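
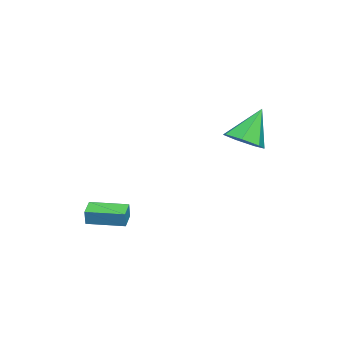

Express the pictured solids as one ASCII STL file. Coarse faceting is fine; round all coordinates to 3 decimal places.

solid 
facet normal 0.424 -0.324 -0.846
outer loop
vertex -2.136 1.605 3.11
vertex -2.693 2.318 2.558
vertex -1.734 2.424 2.998
endloop
endfacet
facet normal 0.548 -0.156 0.822
outer loop
vertex -2.136 1.605 3.11
vertex -1.734 2.424 2.998
vertex -3.587 3.002 4.342
endloop
endfacet
facet normal 0.424 -0.324 -0.846
outer loop
vertex -1.734 2.424 2.998
vertex -2.693 2.318 2.558
vertex -2.053 3.164 2.555
endloop
endfacet
facet normal 0.587 0.587 0.557
outer loop
vertex -1.734 2.424 2.998
vertex -2.053 3.164 2.555
vertex -3.587 3.002 4.342
endloop
endfacet
facet normal 0.425 -0.324 -0.845
outer loop
vertex -2.053 3.164 2.555
vertex -2.693 2.318 2.558
vertex -2.854 3.267 2.113
endloop
endfacet
facet normal 0.053 0.989 0.135
outer loop
vertex -2.053 3.164 2.555
vertex -2.854 3.267 2.113
vertex -3.587 3.002 4.342
endloop
endfacet
facet normal 0.424 -0.325 -0.846
outer loop
vertex -2.854 3.267 2.113
vertex -2.693 2.318 2.558
vertex -3.533 2.656 2.007
endloop
endfacet
facet normal -0.653 0.747 -0.126
outer loop
vertex -2.854 3.267 2.113
vertex -3.533 2.656 2.007
vertex -3.587 3.002 4.342
endloop
endfacet
facet normal 0.425 -0.323 -0.846
outer loop
vertex -3.533 2.656 2.007
vertex -2.693 2.318 2.558
vertex -3.579 1.79 2.315
endloop
endfacet
facet normal -0.999 0.043 -0.029
outer loop
vertex -3.533 2.656 2.007
vertex -3.579 1.79 2.315
vertex -3.587 3.002 4.342
endloop
endfacet
facet normal 0.425 -0.324 -0.845
outer loop
vertex -3.579 1.79 2.315
vertex -2.693 2.318 2.558
vertex -2.958 1.323 2.806
endloop
endfacet
facet normal -0.724 -0.593 0.352
outer loop
vertex -3.579 1.79 2.315
vertex -2.958 1.323 2.806
vertex -3.587 3.002 4.342
endloop
endfacet
facet normal 0.424 -0.324 -0.846
outer loop
vertex -2.958 1.323 2.806
vertex -2.693 2.318 2.558
vertex -2.136 1.605 3.11
endloop
endfacet
facet normal -0.036 -0.682 0.731
outer loop
vertex -2.958 1.323 2.806
vertex -2.136 1.605 3.11
vertex -3.587 3.002 4.342
endloop
endfacet
facet normal -0.963 -0.050 0.265
outer loop
vertex -0.283 -4.306 -0.946
vertex -0.386 -2.459 -0.973
vertex -0.507 -4.33 -1.765
endloop
endfacet
facet normal 0.055 -0.998 0.014
outer loop
vertex 0.446 -4.281 -2.027
vertex -0.283 -4.306 -0.946
vertex -0.507 -4.33 -1.765
endloop
endfacet
facet normal -0.963 -0.050 0.265
outer loop
vertex -0.507 -4.33 -1.765
vertex -0.386 -2.459 -0.973
vertex -0.61 -2.484 -1.792
endloop
endfacet
facet normal -0.264 -0.029 -0.964
outer loop
vertex -0.61 -2.484 -1.792
vertex 0.446 -4.281 -2.027
vertex -0.507 -4.33 -1.765
endloop
endfacet
facet normal 0.264 0.029 0.964
outer loop
vertex -0.283 -4.306 -0.946
vertex 0.567 -2.41 -1.235
vertex -0.386 -2.459 -0.973
endloop
endfacet
facet normal 0.057 -0.998 0.015
outer loop
vertex 0.67 -4.256 -1.208
vertex -0.283 -4.306 -0.946
vertex 0.446 -4.281 -2.027
endloop
endfacet
facet normal 0.264 0.029 0.964
outer loop
vertex 0.67 -4.256 -1.208
vertex 0.567 -2.41 -1.235
vertex -0.283 -4.306 -0.946
endloop
endfacet
facet normal -0.056 0.998 -0.015
outer loop
vertex -0.386 -2.459 -0.973
vertex 0.567 -2.41 -1.235
vertex -0.61 -2.484 -1.792
endloop
endfacet
facet normal -0.264 -0.029 -0.964
outer loop
vertex 0.343 -2.434 -2.054
vertex 0.446 -4.281 -2.027
vertex -0.61 -2.484 -1.792
endloop
endfacet
facet normal -0.056 0.998 -0.014
outer loop
vertex -0.61 -2.484 -1.792
vertex 0.567 -2.41 -1.235
vertex 0.343 -2.434 -2.054
endloop
endfacet
facet normal 0.963 0.050 -0.265
outer loop
vertex 0.343 -2.434 -2.054
vertex 0.67 -4.256 -1.208
vertex 0.446 -4.281 -2.027
endloop
endfacet
facet normal 0.963 0.050 -0.265
outer loop
vertex 0.567 -2.41 -1.235
vertex 0.67 -4.256 -1.208
vertex 0.343 -2.434 -2.054
endloop
endfacet

endsolid


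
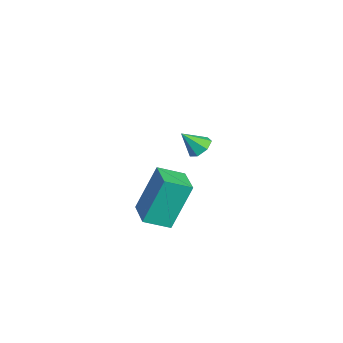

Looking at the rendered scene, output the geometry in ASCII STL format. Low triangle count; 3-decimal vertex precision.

solid 
facet normal 0.066 0.669 -0.741
outer loop
vertex -0.365 1.423 1.463
vertex -0.857 1.608 1.586
vertex -0.378 1.771 1.776
endloop
endfacet
facet normal 0.870 -0.311 0.382
outer loop
vertex -0.365 1.423 1.463
vertex -0.378 1.771 1.776
vertex -0.923 0.932 2.334
endloop
endfacet
facet normal 0.065 0.670 -0.739
outer loop
vertex -0.378 1.771 1.776
vertex -0.857 1.608 1.586
vertex -0.752 1.996 1.947
endloop
endfacet
facet normal 0.512 0.220 0.830
outer loop
vertex -0.378 1.771 1.776
vertex -0.752 1.996 1.947
vertex -0.923 0.932 2.334
endloop
endfacet
facet normal 0.066 0.670 -0.739
outer loop
vertex -0.752 1.996 1.947
vertex -0.857 1.608 1.586
vertex -1.205 1.929 1.846
endloop
endfacet
facet normal -0.254 0.366 0.895
outer loop
vertex -0.752 1.996 1.947
vertex -1.205 1.929 1.846
vertex -0.923 0.932 2.334
endloop
endfacet
facet normal 0.066 0.670 -0.739
outer loop
vertex -1.205 1.929 1.846
vertex -0.857 1.608 1.586
vertex -1.395 1.62 1.549
endloop
endfacet
facet normal -0.850 0.017 0.526
outer loop
vertex -1.205 1.929 1.846
vertex -1.395 1.62 1.549
vertex -0.923 0.932 2.334
endloop
endfacet
facet normal 0.066 0.669 -0.741
outer loop
vertex -1.395 1.62 1.549
vertex -0.857 1.608 1.586
vertex -1.18 1.302 1.281
endloop
endfacet
facet normal -0.827 -0.562 0.004
outer loop
vertex -1.395 1.62 1.549
vertex -1.18 1.302 1.281
vertex -0.923 0.932 2.334
endloop
endfacet
facet normal 0.065 0.669 -0.740
outer loop
vertex -1.18 1.302 1.281
vertex -0.857 1.608 1.586
vertex -0.722 1.214 1.242
endloop
endfacet
facet normal -0.204 -0.938 -0.280
outer loop
vertex -1.18 1.302 1.281
vertex -0.722 1.214 1.242
vertex -0.923 0.932 2.334
endloop
endfacet
facet normal 0.067 0.669 -0.740
outer loop
vertex -0.722 1.214 1.242
vertex -0.857 1.608 1.586
vertex -0.365 1.423 1.463
endloop
endfacet
facet normal 0.553 -0.826 -0.112
outer loop
vertex -0.722 1.214 1.242
vertex -0.365 1.423 1.463
vertex -0.923 0.932 2.334
endloop
endfacet
facet normal -0.993 -0.055 -0.108
outer loop
vertex 2.838 -0.486 3.235
vertex 2.831 0.457 2.82
vertex 3.068 -1.244 1.508
endloop
endfacet
facet normal 0.007 -0.915 0.403
outer loop
vertex 4.289 -1.177 1.64
vertex 2.838 -0.486 3.235
vertex 3.068 -1.244 1.508
endloop
endfacet
facet normal -0.993 -0.055 -0.108
outer loop
vertex 3.068 -1.244 1.508
vertex 2.831 0.457 2.82
vertex 3.061 -0.301 1.093
endloop
endfacet
facet normal 0.120 -0.399 -0.909
outer loop
vertex 3.061 -0.301 1.093
vertex 4.289 -1.177 1.64
vertex 3.068 -1.244 1.508
endloop
endfacet
facet normal -0.120 0.399 0.909
outer loop
vertex 2.838 -0.486 3.235
vertex 4.052 0.524 2.952
vertex 2.831 0.457 2.82
endloop
endfacet
facet normal 0.007 -0.915 0.403
outer loop
vertex 4.059 -0.419 3.367
vertex 2.838 -0.486 3.235
vertex 4.289 -1.177 1.64
endloop
endfacet
facet normal -0.120 0.399 0.909
outer loop
vertex 4.059 -0.419 3.367
vertex 4.052 0.524 2.952
vertex 2.838 -0.486 3.235
endloop
endfacet
facet normal -0.007 0.915 -0.403
outer loop
vertex 2.831 0.457 2.82
vertex 4.052 0.524 2.952
vertex 3.061 -0.301 1.093
endloop
endfacet
facet normal 0.120 -0.399 -0.909
outer loop
vertex 4.282 -0.234 1.225
vertex 4.289 -1.177 1.64
vertex 3.061 -0.301 1.093
endloop
endfacet
facet normal -0.007 0.915 -0.403
outer loop
vertex 3.061 -0.301 1.093
vertex 4.052 0.524 2.952
vertex 4.282 -0.234 1.225
endloop
endfacet
facet normal 0.993 0.055 0.108
outer loop
vertex 4.282 -0.234 1.225
vertex 4.059 -0.419 3.367
vertex 4.289 -1.177 1.64
endloop
endfacet
facet normal 0.993 0.055 0.108
outer loop
vertex 4.052 0.524 2.952
vertex 4.059 -0.419 3.367
vertex 4.282 -0.234 1.225
endloop
endfacet

endsolid


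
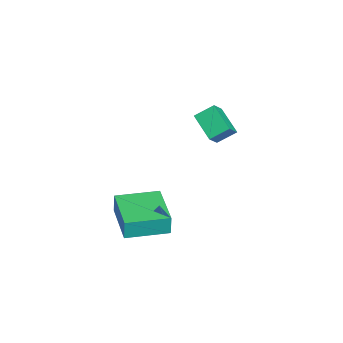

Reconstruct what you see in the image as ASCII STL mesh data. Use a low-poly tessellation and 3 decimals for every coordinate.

solid 
facet normal -0.965 -0.259 0.036
outer loop
vertex 0.383 -2.157 -2.007
vertex -0.087 -0.41 -2.041
vertex 0.356 -2.183 -2.906
endloop
endfacet
facet normal 0.260 -0.965 0.020
outer loop
vertex 2.267 -1.67 -2.979
vertex 0.383 -2.157 -2.007
vertex 0.356 -2.183 -2.906
endloop
endfacet
facet normal -0.965 -0.259 0.036
outer loop
vertex 0.356 -2.183 -2.906
vertex -0.087 -0.41 -2.041
vertex -0.114 -0.435 -2.94
endloop
endfacet
facet normal -0.031 -0.028 -0.999
outer loop
vertex -0.114 -0.435 -2.94
vertex 2.267 -1.67 -2.979
vertex 0.356 -2.183 -2.906
endloop
endfacet
facet normal 0.031 0.028 0.999
outer loop
vertex 0.383 -2.157 -2.007
vertex 1.824 0.103 -2.114
vertex -0.087 -0.41 -2.041
endloop
endfacet
facet normal 0.259 -0.966 0.019
outer loop
vertex 2.294 -1.645 -2.08
vertex 0.383 -2.157 -2.007
vertex 2.267 -1.67 -2.979
endloop
endfacet
facet normal 0.031 0.028 0.999
outer loop
vertex 2.294 -1.645 -2.08
vertex 1.824 0.103 -2.114
vertex 0.383 -2.157 -2.007
endloop
endfacet
facet normal -0.260 0.965 -0.019
outer loop
vertex -0.087 -0.41 -2.041
vertex 1.824 0.103 -2.114
vertex -0.114 -0.435 -2.94
endloop
endfacet
facet normal -0.031 -0.028 -0.999
outer loop
vertex 1.797 0.077 -3.013
vertex 2.267 -1.67 -2.979
vertex -0.114 -0.435 -2.94
endloop
endfacet
facet normal -0.259 0.966 -0.020
outer loop
vertex -0.114 -0.435 -2.94
vertex 1.824 0.103 -2.114
vertex 1.797 0.077 -3.013
endloop
endfacet
facet normal 0.965 0.259 -0.036
outer loop
vertex 1.797 0.077 -3.013
vertex 2.294 -1.645 -2.08
vertex 2.267 -1.67 -2.979
endloop
endfacet
facet normal 0.965 0.259 -0.036
outer loop
vertex 1.824 0.103 -2.114
vertex 2.294 -1.645 -2.08
vertex 1.797 0.077 -3.013
endloop
endfacet
facet normal -0.761 -0.461 0.457
outer loop
vertex -3.718 1.61 0.448
vertex -4.259 1.909 -0.151
vertex -3.559 0.81 -0.095
endloop
endfacet
facet normal 0.628 -0.348 0.696
outer loop
vertex -2.501 1.451 -0.729
vertex -3.718 1.61 0.448
vertex -3.559 0.81 -0.095
endloop
endfacet
facet normal -0.761 -0.462 0.456
outer loop
vertex -3.559 0.81 -0.095
vertex -4.259 1.909 -0.151
vertex -4.099 1.109 -0.694
endloop
endfacet
facet normal 0.163 -0.816 -0.554
outer loop
vertex -4.099 1.109 -0.694
vertex -2.501 1.451 -0.729
vertex -3.559 0.81 -0.095
endloop
endfacet
facet normal -0.162 0.816 0.554
outer loop
vertex -3.718 1.61 0.448
vertex -3.201 2.55 -0.785
vertex -4.259 1.909 -0.151
endloop
endfacet
facet normal 0.628 -0.347 0.696
outer loop
vertex -2.661 2.251 -0.186
vertex -3.718 1.61 0.448
vertex -2.501 1.451 -0.729
endloop
endfacet
facet normal -0.163 0.816 0.554
outer loop
vertex -2.661 2.251 -0.186
vertex -3.201 2.55 -0.785
vertex -3.718 1.61 0.448
endloop
endfacet
facet normal -0.628 0.347 -0.697
outer loop
vertex -4.259 1.909 -0.151
vertex -3.201 2.55 -0.785
vertex -4.099 1.109 -0.694
endloop
endfacet
facet normal 0.163 -0.816 -0.554
outer loop
vertex -3.042 1.75 -1.328
vertex -2.501 1.451 -0.729
vertex -4.099 1.109 -0.694
endloop
endfacet
facet normal -0.628 0.348 -0.696
outer loop
vertex -4.099 1.109 -0.694
vertex -3.201 2.55 -0.785
vertex -3.042 1.75 -1.328
endloop
endfacet
facet normal 0.761 0.462 -0.456
outer loop
vertex -3.042 1.75 -1.328
vertex -2.661 2.251 -0.186
vertex -2.501 1.451 -0.729
endloop
endfacet
facet normal 0.761 0.461 -0.456
outer loop
vertex -3.201 2.55 -0.785
vertex -2.661 2.251 -0.186
vertex -3.042 1.75 -1.328
endloop
endfacet

endsolid


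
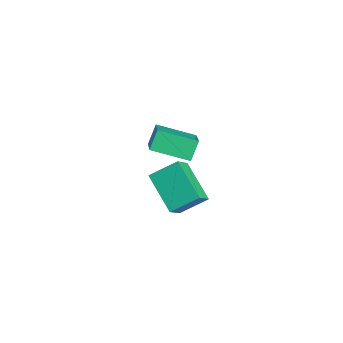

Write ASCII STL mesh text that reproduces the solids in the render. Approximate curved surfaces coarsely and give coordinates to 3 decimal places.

solid 
facet normal -0.538 0.502 -0.677
outer loop
vertex -3.606 1.317 -3.153
vertex -2.183 1.698 -4.002
vertex -3.724 0.314 -3.802
endloop
endfacet
facet normal -0.837 -0.224 0.499
outer loop
vertex -3.197 -0.178 -3.138
vertex -3.606 1.317 -3.153
vertex -3.724 0.314 -3.802
endloop
endfacet
facet normal -0.539 0.502 -0.677
outer loop
vertex -3.724 0.314 -3.802
vertex -2.183 1.698 -4.002
vertex -2.302 0.695 -4.651
endloop
endfacet
facet normal -0.099 -0.835 -0.541
outer loop
vertex -2.302 0.695 -4.651
vertex -3.197 -0.178 -3.138
vertex -3.724 0.314 -3.802
endloop
endfacet
facet normal 0.099 0.835 0.541
outer loop
vertex -3.606 1.317 -3.153
vertex -1.656 1.206 -3.338
vertex -2.183 1.698 -4.002
endloop
endfacet
facet normal -0.837 -0.224 0.500
outer loop
vertex -3.078 0.825 -2.489
vertex -3.606 1.317 -3.153
vertex -3.197 -0.178 -3.138
endloop
endfacet
facet normal 0.099 0.836 0.540
outer loop
vertex -3.078 0.825 -2.489
vertex -1.656 1.206 -3.338
vertex -3.606 1.317 -3.153
endloop
endfacet
facet normal 0.837 0.224 -0.499
outer loop
vertex -2.183 1.698 -4.002
vertex -1.656 1.206 -3.338
vertex -2.302 0.695 -4.651
endloop
endfacet
facet normal -0.099 -0.836 -0.541
outer loop
vertex -1.774 0.203 -3.987
vertex -3.197 -0.178 -3.138
vertex -2.302 0.695 -4.651
endloop
endfacet
facet normal 0.837 0.225 -0.499
outer loop
vertex -2.302 0.695 -4.651
vertex -1.656 1.206 -3.338
vertex -1.774 0.203 -3.987
endloop
endfacet
facet normal 0.538 -0.502 0.677
outer loop
vertex -1.774 0.203 -3.987
vertex -3.078 0.825 -2.489
vertex -3.197 -0.178 -3.138
endloop
endfacet
facet normal 0.539 -0.501 0.677
outer loop
vertex -1.656 1.206 -3.338
vertex -3.078 0.825 -2.489
vertex -1.774 0.203 -3.987
endloop
endfacet
facet normal -0.421 0.440 0.793
outer loop
vertex -1.247 -0.341 1.012
vertex -0.718 0.91 0.598
vertex -2.471 -0.085 0.22
endloop
endfacet
facet normal -0.373 -0.881 0.291
outer loop
vertex -2.122 -0.45 -0.438
vertex -1.247 -0.341 1.012
vertex -2.471 -0.085 0.22
endloop
endfacet
facet normal -0.421 0.440 0.793
outer loop
vertex -2.471 -0.085 0.22
vertex -0.718 0.91 0.598
vertex -1.942 1.166 -0.193
endloop
endfacet
facet normal -0.827 0.173 -0.535
outer loop
vertex -1.942 1.166 -0.193
vertex -2.122 -0.45 -0.438
vertex -2.471 -0.085 0.22
endloop
endfacet
facet normal 0.827 -0.173 0.535
outer loop
vertex -1.247 -0.341 1.012
vertex -0.369 0.545 -0.06
vertex -0.718 0.91 0.598
endloop
endfacet
facet normal -0.372 -0.881 0.291
outer loop
vertex -0.898 -0.706 0.353
vertex -1.247 -0.341 1.012
vertex -2.122 -0.45 -0.438
endloop
endfacet
facet normal 0.827 -0.173 0.534
outer loop
vertex -0.898 -0.706 0.353
vertex -0.369 0.545 -0.06
vertex -1.247 -0.341 1.012
endloop
endfacet
facet normal 0.372 0.881 -0.291
outer loop
vertex -0.718 0.91 0.598
vertex -0.369 0.545 -0.06
vertex -1.942 1.166 -0.193
endloop
endfacet
facet normal -0.827 0.173 -0.534
outer loop
vertex -1.593 0.801 -0.852
vertex -2.122 -0.45 -0.438
vertex -1.942 1.166 -0.193
endloop
endfacet
facet normal 0.373 0.881 -0.291
outer loop
vertex -1.942 1.166 -0.193
vertex -0.369 0.545 -0.06
vertex -1.593 0.801 -0.852
endloop
endfacet
facet normal 0.421 -0.440 -0.793
outer loop
vertex -1.593 0.801 -0.852
vertex -0.898 -0.706 0.353
vertex -2.122 -0.45 -0.438
endloop
endfacet
facet normal 0.421 -0.440 -0.793
outer loop
vertex -0.369 0.545 -0.06
vertex -0.898 -0.706 0.353
vertex -1.593 0.801 -0.852
endloop
endfacet

endsolid


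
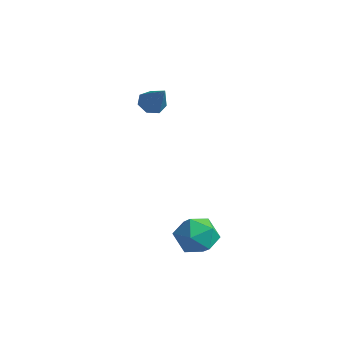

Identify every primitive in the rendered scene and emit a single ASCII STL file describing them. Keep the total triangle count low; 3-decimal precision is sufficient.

solid 
facet normal -0.666 0.193 -0.721
outer loop
vertex -2.317 -0.165 -0.067
vertex -2.709 -0.136 0.303
vertex -2.393 0.26 0.117
endloop
endfacet
facet normal 0.908 0.292 -0.299
outer loop
vertex -2.317 -0.165 -0.067
vertex -2.393 0.26 0.117
vertex -1.791 -0.404 1.297
endloop
endfacet
facet normal -0.666 0.193 -0.721
outer loop
vertex -2.393 0.26 0.117
vertex -2.709 -0.136 0.303
vertex -2.707 0.386 0.441
endloop
endfacet
facet normal 0.531 0.825 0.194
outer loop
vertex -2.393 0.26 0.117
vertex -2.707 0.386 0.441
vertex -1.791 -0.404 1.297
endloop
endfacet
facet normal -0.665 0.193 -0.721
outer loop
vertex -2.707 0.386 0.441
vertex -2.709 -0.136 0.303
vertex -3.023 0.119 0.661
endloop
endfacet
facet normal -0.080 0.688 0.721
outer loop
vertex -2.707 0.386 0.441
vertex -3.023 0.119 0.661
vertex -1.791 -0.404 1.297
endloop
endfacet
facet normal -0.665 0.194 -0.721
outer loop
vertex -3.023 0.119 0.661
vertex -2.709 -0.136 0.303
vertex -3.103 -0.34 0.611
endloop
endfacet
facet normal -0.464 -0.016 0.886
outer loop
vertex -3.023 0.119 0.661
vertex -3.103 -0.34 0.611
vertex -1.791 -0.404 1.297
endloop
endfacet
facet normal -0.665 0.194 -0.722
outer loop
vertex -3.103 -0.34 0.611
vertex -2.709 -0.136 0.303
vertex -2.886 -0.646 0.329
endloop
endfacet
facet normal -0.332 -0.756 0.565
outer loop
vertex -3.103 -0.34 0.611
vertex -2.886 -0.646 0.329
vertex -1.791 -0.404 1.297
endloop
endfacet
facet normal -0.667 0.195 -0.719
outer loop
vertex -2.886 -0.646 0.329
vertex -2.709 -0.136 0.303
vertex -2.537 -0.567 0.027
endloop
endfacet
facet normal 0.218 -0.976 -0.003
outer loop
vertex -2.886 -0.646 0.329
vertex -2.537 -0.567 0.027
vertex -1.791 -0.404 1.297
endloop
endfacet
facet normal -0.665 0.196 -0.720
outer loop
vertex -2.537 -0.567 0.027
vertex -2.709 -0.136 0.303
vertex -2.317 -0.165 -0.067
endloop
endfacet
facet normal 0.768 -0.511 -0.386
outer loop
vertex -2.537 -0.567 0.027
vertex -2.317 -0.165 -0.067
vertex -1.791 -0.404 1.297
endloop
endfacet
facet normal 0.181 0.333 0.925
outer loop
vertex 1.531 -1.694 -3.07
vertex 1.46 -2.488 -2.77
vertex 2.218 -2.195 -3.024
endloop
endfacet
facet normal 0.510 0.739 0.440
outer loop
vertex 1.531 -1.694 -3.07
vertex 2.218 -2.195 -3.024
vertex 2.095 -1.703 -3.708
endloop
endfacet
facet normal 0.014 1.000 -0.002
outer loop
vertex 1.531 -1.694 -3.07
vertex 2.095 -1.703 -3.708
vertex 1.261 -1.692 -3.877
endloop
endfacet
facet normal -0.622 0.754 0.210
outer loop
vertex 1.531 -1.694 -3.07
vertex 1.261 -1.692 -3.877
vertex 0.868 -2.177 -3.298
endloop
endfacet
facet normal -0.519 0.342 0.783
outer loop
vertex 1.531 -1.694 -3.07
vertex 0.868 -2.177 -3.298
vertex 1.46 -2.488 -2.77
endloop
endfacet
facet normal 0.945 0.320 0.060
outer loop
vertex 2.095 -1.703 -3.708
vertex 2.218 -2.195 -3.024
vertex 2.372 -2.503 -3.802
endloop
endfacet
facet normal 0.414 -0.337 0.846
outer loop
vertex 2.218 -2.195 -3.024
vertex 1.46 -2.488 -2.77
vertex 1.979 -2.988 -3.223
endloop
endfacet
facet normal -0.719 -0.321 0.617
outer loop
vertex 1.46 -2.488 -2.77
vertex 0.868 -2.177 -3.298
vertex 1.145 -2.977 -3.392
endloop
endfacet
facet normal -0.885 0.345 -0.312
outer loop
vertex 0.868 -2.177 -3.298
vertex 1.261 -1.692 -3.877
vertex 1.022 -2.485 -4.076
endloop
endfacet
facet normal 0.143 0.742 -0.655
outer loop
vertex 1.261 -1.692 -3.877
vertex 2.095 -1.703 -3.708
vertex 1.78 -2.192 -4.33
endloop
endfacet
facet normal 0.622 -0.754 -0.210
outer loop
vertex 1.709 -2.986 -4.03
vertex 2.372 -2.503 -3.802
vertex 1.979 -2.988 -3.223
endloop
endfacet
facet normal -0.014 -1.000 0.002
outer loop
vertex 1.709 -2.986 -4.03
vertex 1.979 -2.988 -3.223
vertex 1.145 -2.977 -3.392
endloop
endfacet
facet normal -0.510 -0.739 -0.440
outer loop
vertex 1.709 -2.986 -4.03
vertex 1.145 -2.977 -3.392
vertex 1.022 -2.485 -4.076
endloop
endfacet
facet normal -0.181 -0.333 -0.925
outer loop
vertex 1.709 -2.986 -4.03
vertex 1.022 -2.485 -4.076
vertex 1.78 -2.192 -4.33
endloop
endfacet
facet normal 0.519 -0.342 -0.783
outer loop
vertex 1.709 -2.986 -4.03
vertex 1.78 -2.192 -4.33
vertex 2.372 -2.503 -3.802
endloop
endfacet
facet normal 0.885 -0.345 0.312
outer loop
vertex 1.979 -2.988 -3.223
vertex 2.372 -2.503 -3.802
vertex 2.218 -2.195 -3.024
endloop
endfacet
facet normal -0.143 -0.742 0.655
outer loop
vertex 1.145 -2.977 -3.392
vertex 1.979 -2.988 -3.223
vertex 1.46 -2.488 -2.77
endloop
endfacet
facet normal -0.945 -0.320 -0.060
outer loop
vertex 1.022 -2.485 -4.076
vertex 1.145 -2.977 -3.392
vertex 0.868 -2.177 -3.298
endloop
endfacet
facet normal -0.414 0.337 -0.846
outer loop
vertex 1.78 -2.192 -4.33
vertex 1.022 -2.485 -4.076
vertex 1.261 -1.692 -3.877
endloop
endfacet
facet normal 0.719 0.321 -0.617
outer loop
vertex 2.372 -2.503 -3.802
vertex 1.78 -2.192 -4.33
vertex 2.095 -1.703 -3.708
endloop
endfacet

endsolid


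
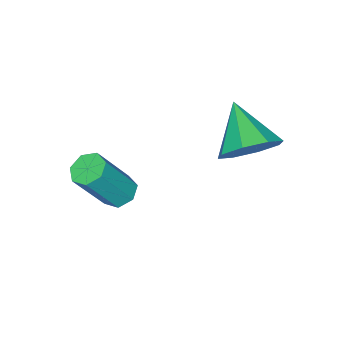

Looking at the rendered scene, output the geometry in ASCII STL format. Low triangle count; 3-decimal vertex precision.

solid 
facet normal -0.487 0.184 -0.854
outer loop
vertex 3.712 -1.221 1.022
vertex 3.237 -1.055 1.329
vertex 3.688 -0.724 1.143
endloop
endfacet
facet normal 0.872 0.155 -0.465
outer loop
vertex 3.712 -1.221 1.022
vertex 3.688 -0.724 1.143
vertex 4.639 -1.571 2.643
endloop
endfacet
facet normal 0.872 0.155 -0.465
outer loop
vertex 4.639 -1.571 2.643
vertex 3.688 -0.724 1.143
vertex 4.615 -1.074 2.764
endloop
endfacet
facet normal 0.488 -0.184 0.853
outer loop
vertex 4.639 -1.571 2.643
vertex 4.615 -1.074 2.764
vertex 4.163 -1.405 2.951
endloop
endfacet
facet normal -0.487 0.184 -0.854
outer loop
vertex 3.688 -0.724 1.143
vertex 3.237 -1.055 1.329
vertex 3.324 -0.477 1.404
endloop
endfacet
facet normal 0.506 0.856 -0.105
outer loop
vertex 3.688 -0.724 1.143
vertex 3.324 -0.477 1.404
vertex 4.615 -1.074 2.764
endloop
endfacet
facet normal 0.507 0.856 -0.106
outer loop
vertex 4.615 -1.074 2.764
vertex 3.324 -0.477 1.404
vertex 4.251 -0.826 3.026
endloop
endfacet
facet normal 0.488 -0.185 0.853
outer loop
vertex 4.615 -1.074 2.764
vertex 4.251 -0.826 3.026
vertex 4.163 -1.405 2.951
endloop
endfacet
facet normal -0.488 0.184 -0.853
outer loop
vertex 3.324 -0.477 1.404
vertex 3.237 -1.055 1.329
vertex 2.895 -0.664 1.609
endloop
endfacet
facet normal -0.239 0.912 0.333
outer loop
vertex 3.324 -0.477 1.404
vertex 2.895 -0.664 1.609
vertex 4.251 -0.826 3.026
endloop
endfacet
facet normal -0.240 0.912 0.334
outer loop
vertex 4.251 -0.826 3.026
vertex 2.895 -0.664 1.609
vertex 3.821 -1.014 3.231
endloop
endfacet
facet normal 0.488 -0.185 0.853
outer loop
vertex 4.251 -0.826 3.026
vertex 3.821 -1.014 3.231
vertex 4.163 -1.405 2.951
endloop
endfacet
facet normal -0.487 0.185 -0.853
outer loop
vertex 2.895 -0.664 1.609
vertex 3.237 -1.055 1.329
vertex 2.722 -1.147 1.603
endloop
endfacet
facet normal -0.806 0.282 0.521
outer loop
vertex 2.895 -0.664 1.609
vertex 2.722 -1.147 1.603
vertex 3.821 -1.014 3.231
endloop
endfacet
facet normal -0.806 0.281 0.521
outer loop
vertex 3.821 -1.014 3.231
vertex 2.722 -1.147 1.603
vertex 3.649 -1.496 3.225
endloop
endfacet
facet normal 0.488 -0.185 0.853
outer loop
vertex 3.821 -1.014 3.231
vertex 3.649 -1.496 3.225
vertex 4.163 -1.405 2.951
endloop
endfacet
facet normal -0.487 0.184 -0.854
outer loop
vertex 2.722 -1.147 1.603
vertex 3.237 -1.055 1.329
vertex 2.938 -1.56 1.391
endloop
endfacet
facet normal -0.764 -0.562 0.316
outer loop
vertex 2.722 -1.147 1.603
vertex 2.938 -1.56 1.391
vertex 3.649 -1.496 3.225
endloop
endfacet
facet normal -0.766 -0.560 0.316
outer loop
vertex 3.649 -1.496 3.225
vertex 2.938 -1.56 1.391
vertex 3.864 -1.91 3.013
endloop
endfacet
facet normal 0.488 -0.184 0.854
outer loop
vertex 3.649 -1.496 3.225
vertex 3.864 -1.91 3.013
vertex 4.163 -1.405 2.951
endloop
endfacet
facet normal -0.488 0.184 -0.853
outer loop
vertex 2.938 -1.56 1.391
vertex 3.237 -1.055 1.329
vertex 3.378 -1.593 1.132
endloop
endfacet
facet normal -0.148 -0.981 -0.127
outer loop
vertex 2.938 -1.56 1.391
vertex 3.378 -1.593 1.132
vertex 3.864 -1.91 3.013
endloop
endfacet
facet normal -0.148 -0.981 -0.127
outer loop
vertex 3.864 -1.91 3.013
vertex 3.378 -1.593 1.132
vertex 4.305 -1.943 2.754
endloop
endfacet
facet normal 0.488 -0.184 0.854
outer loop
vertex 3.864 -1.91 3.013
vertex 4.305 -1.943 2.754
vertex 4.163 -1.405 2.951
endloop
endfacet
facet normal -0.487 0.185 -0.854
outer loop
vertex 3.378 -1.593 1.132
vertex 3.237 -1.055 1.329
vertex 3.712 -1.221 1.022
endloop
endfacet
facet normal 0.581 -0.662 -0.475
outer loop
vertex 3.378 -1.593 1.132
vertex 3.712 -1.221 1.022
vertex 4.305 -1.943 2.754
endloop
endfacet
facet normal 0.580 -0.662 -0.475
outer loop
vertex 4.305 -1.943 2.754
vertex 3.712 -1.221 1.022
vertex 4.639 -1.571 2.643
endloop
endfacet
facet normal 0.488 -0.184 0.853
outer loop
vertex 4.305 -1.943 2.754
vertex 4.639 -1.571 2.643
vertex 4.163 -1.405 2.951
endloop
endfacet
facet normal 0.433 0.701 -0.567
outer loop
vertex 1.451 1.931 3.917
vertex 0.805 1.743 3.191
vertex 0.826 2.357 3.967
endloop
endfacet
facet normal 0.115 0.052 0.992
outer loop
vertex 1.451 1.931 3.917
vertex 0.826 2.357 3.967
vertex 0.075 0.557 4.149
endloop
endfacet
facet normal 0.432 0.701 -0.567
outer loop
vertex 0.826 2.357 3.967
vertex 0.805 1.743 3.191
vertex 0.189 2.423 3.563
endloop
endfacet
facet normal -0.491 0.288 0.822
outer loop
vertex 0.826 2.357 3.967
vertex 0.189 2.423 3.563
vertex 0.075 0.557 4.149
endloop
endfacet
facet normal 0.432 0.701 -0.567
outer loop
vertex 0.189 2.423 3.563
vertex 0.805 1.743 3.191
vertex -0.087 2.09 2.941
endloop
endfacet
facet normal -0.931 0.160 0.328
outer loop
vertex 0.189 2.423 3.563
vertex -0.087 2.09 2.941
vertex 0.075 0.557 4.149
endloop
endfacet
facet normal 0.432 0.702 -0.567
outer loop
vertex -0.087 2.09 2.941
vertex 0.805 1.743 3.191
vertex 0.159 1.554 2.465
endloop
endfacet
facet normal -0.946 -0.257 -0.199
outer loop
vertex -0.087 2.09 2.941
vertex 0.159 1.554 2.465
vertex 0.075 0.557 4.149
endloop
endfacet
facet normal 0.432 0.701 -0.567
outer loop
vertex 0.159 1.554 2.465
vertex 0.805 1.743 3.191
vertex 0.784 1.128 2.415
endloop
endfacet
facet normal -0.527 -0.720 -0.452
outer loop
vertex 0.159 1.554 2.465
vertex 0.784 1.128 2.415
vertex 0.075 0.557 4.149
endloop
endfacet
facet normal 0.431 0.701 -0.567
outer loop
vertex 0.784 1.128 2.415
vertex 0.805 1.743 3.191
vertex 1.421 1.063 2.819
endloop
endfacet
facet normal 0.081 -0.956 -0.282
outer loop
vertex 0.784 1.128 2.415
vertex 1.421 1.063 2.819
vertex 0.075 0.557 4.149
endloop
endfacet
facet normal 0.432 0.701 -0.567
outer loop
vertex 1.421 1.063 2.819
vertex 0.805 1.743 3.191
vertex 1.698 1.395 3.441
endloop
endfacet
facet normal 0.519 -0.828 0.211
outer loop
vertex 1.421 1.063 2.819
vertex 1.698 1.395 3.441
vertex 0.075 0.557 4.149
endloop
endfacet
facet normal 0.432 0.702 -0.566
outer loop
vertex 1.698 1.395 3.441
vertex 0.805 1.743 3.191
vertex 1.451 1.931 3.917
endloop
endfacet
facet normal 0.534 -0.410 0.739
outer loop
vertex 1.698 1.395 3.441
vertex 1.451 1.931 3.917
vertex 0.075 0.557 4.149
endloop
endfacet

endsolid


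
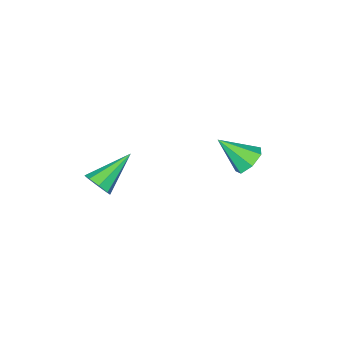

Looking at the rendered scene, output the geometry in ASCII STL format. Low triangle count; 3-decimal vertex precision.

solid 
facet normal 0.844 -0.138 -0.519
outer loop
vertex 4.899 -0.661 1.054
vertex 4.527 -0.559 0.422
vertex 4.889 -0.118 0.893
endloop
endfacet
facet normal 0.256 0.279 0.926
outer loop
vertex 4.899 -0.661 1.054
vertex 4.889 -0.118 0.893
vertex 2.713 -0.261 1.538
endloop
endfacet
facet normal 0.843 -0.138 -0.519
outer loop
vertex 4.889 -0.118 0.893
vertex 4.527 -0.559 0.422
vertex 4.667 0.167 0.457
endloop
endfacet
facet normal 0.095 0.855 0.510
outer loop
vertex 4.889 -0.118 0.893
vertex 4.667 0.167 0.457
vertex 2.713 -0.261 1.538
endloop
endfacet
facet normal 0.844 -0.138 -0.519
outer loop
vertex 4.667 0.167 0.457
vertex 4.527 -0.559 0.422
vertex 4.363 0.026 -0.0
endloop
endfacet
facet normal -0.272 0.955 -0.114
outer loop
vertex 4.667 0.167 0.457
vertex 4.363 0.026 -0.0
vertex 2.713 -0.261 1.538
endloop
endfacet
facet normal 0.843 -0.138 -0.519
outer loop
vertex 4.363 0.026 -0.0
vertex 4.527 -0.559 0.422
vertex 4.155 -0.457 -0.209
endloop
endfacet
facet normal -0.629 0.521 -0.577
outer loop
vertex 4.363 0.026 -0.0
vertex 4.155 -0.457 -0.209
vertex 2.713 -0.261 1.538
endloop
endfacet
facet normal 0.843 -0.138 -0.519
outer loop
vertex 4.155 -0.457 -0.209
vertex 4.527 -0.559 0.422
vertex 4.165 -1.0 -0.049
endloop
endfacet
facet normal -0.767 -0.194 -0.611
outer loop
vertex 4.155 -0.457 -0.209
vertex 4.165 -1.0 -0.049
vertex 2.713 -0.261 1.538
endloop
endfacet
facet normal 0.844 -0.138 -0.519
outer loop
vertex 4.165 -1.0 -0.049
vertex 4.527 -0.559 0.422
vertex 4.387 -1.285 0.388
endloop
endfacet
facet normal -0.606 -0.771 -0.195
outer loop
vertex 4.165 -1.0 -0.049
vertex 4.387 -1.285 0.388
vertex 2.713 -0.261 1.538
endloop
endfacet
facet normal 0.844 -0.138 -0.519
outer loop
vertex 4.387 -1.285 0.388
vertex 4.527 -0.559 0.422
vertex 4.691 -1.144 0.845
endloop
endfacet
facet normal -0.239 -0.872 0.428
outer loop
vertex 4.387 -1.285 0.388
vertex 4.691 -1.144 0.845
vertex 2.713 -0.261 1.538
endloop
endfacet
facet normal 0.844 -0.139 -0.519
outer loop
vertex 4.691 -1.144 0.845
vertex 4.527 -0.559 0.422
vertex 4.899 -0.661 1.054
endloop
endfacet
facet normal 0.118 -0.437 0.892
outer loop
vertex 4.691 -1.144 0.845
vertex 4.899 -0.661 1.054
vertex 2.713 -0.261 1.538
endloop
endfacet
facet normal -0.375 0.658 -0.653
outer loop
vertex -1.191 2.439 -0.734
vertex -1.67 2.795 -0.101
vertex -0.864 3.003 -0.354
endloop
endfacet
facet normal 0.901 -0.342 -0.268
outer loop
vertex -1.191 2.439 -0.734
vertex -0.864 3.003 -0.354
vertex -0.97 1.565 1.121
endloop
endfacet
facet normal -0.375 0.658 -0.653
outer loop
vertex -0.864 3.003 -0.354
vertex -1.67 2.795 -0.101
vertex -1.144 3.41 0.217
endloop
endfacet
facet normal 0.929 0.230 0.291
outer loop
vertex -0.864 3.003 -0.354
vertex -1.144 3.41 0.217
vertex -0.97 1.565 1.121
endloop
endfacet
facet normal -0.374 0.658 -0.654
outer loop
vertex -1.144 3.41 0.217
vertex -1.67 2.795 -0.101
vertex -1.82 3.355 0.548
endloop
endfacet
facet normal 0.367 0.437 0.821
outer loop
vertex -1.144 3.41 0.217
vertex -1.82 3.355 0.548
vertex -0.97 1.565 1.121
endloop
endfacet
facet normal -0.375 0.657 -0.654
outer loop
vertex -1.82 3.355 0.548
vertex -1.67 2.795 -0.101
vertex -2.383 2.878 0.391
endloop
endfacet
facet normal -0.362 0.124 0.924
outer loop
vertex -1.82 3.355 0.548
vertex -2.383 2.878 0.391
vertex -0.97 1.565 1.121
endloop
endfacet
facet normal -0.374 0.658 -0.654
outer loop
vertex -2.383 2.878 0.391
vertex -1.67 2.795 -0.101
vertex -2.41 2.338 -0.137
endloop
endfacet
facet normal -0.710 -0.474 0.521
outer loop
vertex -2.383 2.878 0.391
vertex -2.41 2.338 -0.137
vertex -0.97 1.565 1.121
endloop
endfacet
facet normal -0.375 0.658 -0.653
outer loop
vertex -2.41 2.338 -0.137
vertex -1.67 2.795 -0.101
vertex -1.879 2.143 -0.638
endloop
endfacet
facet normal -0.413 -0.907 -0.085
outer loop
vertex -2.41 2.338 -0.137
vertex -1.879 2.143 -0.638
vertex -0.97 1.565 1.121
endloop
endfacet
facet normal -0.374 0.658 -0.653
outer loop
vertex -1.879 2.143 -0.638
vertex -1.67 2.795 -0.101
vertex -1.191 2.439 -0.734
endloop
endfacet
facet normal 0.304 -0.847 -0.435
outer loop
vertex -1.879 2.143 -0.638
vertex -1.191 2.439 -0.734
vertex -0.97 1.565 1.121
endloop
endfacet

endsolid


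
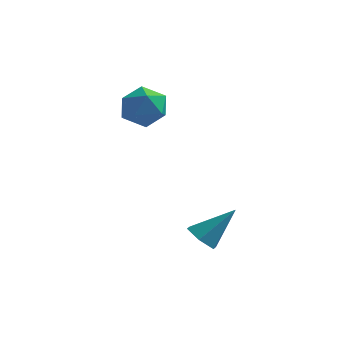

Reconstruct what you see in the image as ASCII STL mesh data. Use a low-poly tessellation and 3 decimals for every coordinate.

solid 
facet normal 0.246 0.770 0.588
outer loop
vertex -0.307 1.759 1.418
vertex -0.541 1.29 2.13
vertex 0.289 1.254 1.83
endloop
endfacet
facet normal 0.647 0.762 -0.002
outer loop
vertex -0.307 1.759 1.418
vertex 0.289 1.254 1.83
vertex 0.262 1.275 0.948
endloop
endfacet
facet normal 0.210 0.797 -0.566
outer loop
vertex -0.307 1.759 1.418
vertex 0.262 1.275 0.948
vertex -0.584 1.323 0.702
endloop
endfacet
facet normal -0.461 0.826 -0.325
outer loop
vertex -0.307 1.759 1.418
vertex -0.584 1.323 0.702
vertex -1.081 1.333 1.432
endloop
endfacet
facet normal -0.439 0.810 0.389
outer loop
vertex -0.307 1.759 1.418
vertex -1.081 1.333 1.432
vertex -0.541 1.29 2.13
endloop
endfacet
facet normal 0.990 0.139 -0.027
outer loop
vertex 0.262 1.275 0.948
vertex 0.289 1.254 1.83
vertex 0.381 0.507 1.368
endloop
endfacet
facet normal 0.342 0.150 0.928
outer loop
vertex 0.289 1.254 1.83
vertex -0.541 1.29 2.13
vertex -0.116 0.517 2.098
endloop
endfacet
facet normal -0.766 0.213 0.606
outer loop
vertex -0.541 1.29 2.13
vertex -1.081 1.333 1.432
vertex -0.962 0.565 1.852
endloop
endfacet
facet normal -0.801 0.241 -0.548
outer loop
vertex -1.081 1.333 1.432
vertex -0.584 1.323 0.702
vertex -0.989 0.586 0.97
endloop
endfacet
facet normal 0.284 0.195 -0.939
outer loop
vertex -0.584 1.323 0.702
vertex 0.262 1.275 0.948
vertex -0.159 0.55 0.67
endloop
endfacet
facet normal 0.461 -0.826 0.325
outer loop
vertex -0.393 0.081 1.382
vertex 0.381 0.507 1.368
vertex -0.116 0.517 2.098
endloop
endfacet
facet normal -0.210 -0.797 0.566
outer loop
vertex -0.393 0.081 1.382
vertex -0.116 0.517 2.098
vertex -0.962 0.565 1.852
endloop
endfacet
facet normal -0.647 -0.762 0.002
outer loop
vertex -0.393 0.081 1.382
vertex -0.962 0.565 1.852
vertex -0.989 0.586 0.97
endloop
endfacet
facet normal -0.246 -0.770 -0.588
outer loop
vertex -0.393 0.081 1.382
vertex -0.989 0.586 0.97
vertex -0.159 0.55 0.67
endloop
endfacet
facet normal 0.439 -0.810 -0.389
outer loop
vertex -0.393 0.081 1.382
vertex -0.159 0.55 0.67
vertex 0.381 0.507 1.368
endloop
endfacet
facet normal 0.801 -0.241 0.548
outer loop
vertex -0.116 0.517 2.098
vertex 0.381 0.507 1.368
vertex 0.289 1.254 1.83
endloop
endfacet
facet normal -0.284 -0.195 0.939
outer loop
vertex -0.962 0.565 1.852
vertex -0.116 0.517 2.098
vertex -0.541 1.29 2.13
endloop
endfacet
facet normal -0.990 -0.139 0.027
outer loop
vertex -0.989 0.586 0.97
vertex -0.962 0.565 1.852
vertex -1.081 1.333 1.432
endloop
endfacet
facet normal -0.342 -0.150 -0.928
outer loop
vertex -0.159 0.55 0.67
vertex -0.989 0.586 0.97
vertex -0.584 1.323 0.702
endloop
endfacet
facet normal 0.766 -0.213 -0.606
outer loop
vertex 0.381 0.507 1.368
vertex -0.159 0.55 0.67
vertex 0.262 1.275 0.948
endloop
endfacet
facet normal -0.597 -0.386 -0.703
outer loop
vertex 2.804 -1.664 -3.14
vertex 2.403 -1.885 -2.678
vertex 2.314 -1.292 -2.928
endloop
endfacet
facet normal 0.466 0.813 -0.350
outer loop
vertex 2.804 -1.664 -3.14
vertex 2.314 -1.292 -2.928
vertex 3.317 -1.295 -1.602
endloop
endfacet
facet normal -0.598 -0.386 -0.702
outer loop
vertex 2.314 -1.292 -2.928
vertex 2.403 -1.885 -2.678
vertex 1.914 -1.513 -2.466
endloop
endfacet
facet normal -0.275 0.938 0.210
outer loop
vertex 2.314 -1.292 -2.928
vertex 1.914 -1.513 -2.466
vertex 3.317 -1.295 -1.602
endloop
endfacet
facet normal -0.598 -0.385 -0.703
outer loop
vertex 1.914 -1.513 -2.466
vertex 2.403 -1.885 -2.678
vertex 2.003 -2.107 -2.216
endloop
endfacet
facet normal -0.535 0.258 0.804
outer loop
vertex 1.914 -1.513 -2.466
vertex 2.003 -2.107 -2.216
vertex 3.317 -1.295 -1.602
endloop
endfacet
facet normal -0.598 -0.385 -0.703
outer loop
vertex 2.003 -2.107 -2.216
vertex 2.403 -1.885 -2.678
vertex 2.492 -2.479 -2.428
endloop
endfacet
facet normal -0.053 -0.546 0.836
outer loop
vertex 2.003 -2.107 -2.216
vertex 2.492 -2.479 -2.428
vertex 3.317 -1.295 -1.602
endloop
endfacet
facet normal -0.597 -0.386 -0.704
outer loop
vertex 2.492 -2.479 -2.428
vertex 2.403 -1.885 -2.678
vertex 2.892 -2.257 -2.889
endloop
endfacet
facet normal 0.689 -0.671 0.274
outer loop
vertex 2.492 -2.479 -2.428
vertex 2.892 -2.257 -2.889
vertex 3.317 -1.295 -1.602
endloop
endfacet
facet normal -0.597 -0.386 -0.703
outer loop
vertex 2.892 -2.257 -2.889
vertex 2.403 -1.885 -2.678
vertex 2.804 -1.664 -3.14
endloop
endfacet
facet normal 0.948 0.006 -0.318
outer loop
vertex 2.892 -2.257 -2.889
vertex 2.804 -1.664 -3.14
vertex 3.317 -1.295 -1.602
endloop
endfacet

endsolid


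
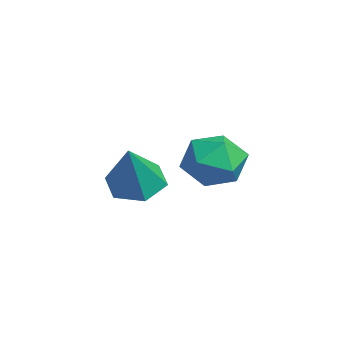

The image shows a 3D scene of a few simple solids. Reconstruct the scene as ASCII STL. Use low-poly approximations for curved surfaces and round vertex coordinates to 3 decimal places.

solid 
facet normal -0.493 0.217 -0.842
outer loop
vertex -2.646 0.237 0.239
vertex -3.55 0.143 0.744
vertex -3.072 1.066 0.702
endloop
endfacet
facet normal 0.899 0.437 0.045
outer loop
vertex -2.646 0.237 0.239
vertex -3.072 1.066 0.702
vertex -2.49 -0.323 2.556
endloop
endfacet
facet normal -0.493 0.217 -0.842
outer loop
vertex -3.072 1.066 0.702
vertex -3.55 0.143 0.744
vertex -3.976 0.971 1.207
endloop
endfacet
facet normal 0.217 0.813 0.541
outer loop
vertex -3.072 1.066 0.702
vertex -3.976 0.971 1.207
vertex -2.49 -0.323 2.556
endloop
endfacet
facet normal -0.493 0.217 -0.842
outer loop
vertex -3.976 0.971 1.207
vertex -3.55 0.143 0.744
vertex -4.454 0.049 1.249
endloop
endfacet
facet normal -0.491 0.292 0.821
outer loop
vertex -3.976 0.971 1.207
vertex -4.454 0.049 1.249
vertex -2.49 -0.323 2.556
endloop
endfacet
facet normal -0.493 0.216 -0.843
outer loop
vertex -4.454 0.049 1.249
vertex -3.55 0.143 0.744
vertex -4.028 -0.78 0.787
endloop
endfacet
facet normal -0.518 -0.604 0.606
outer loop
vertex -4.454 0.049 1.249
vertex -4.028 -0.78 0.787
vertex -2.49 -0.323 2.556
endloop
endfacet
facet normal -0.493 0.216 -0.843
outer loop
vertex -4.028 -0.78 0.787
vertex -3.55 0.143 0.744
vertex -3.124 -0.685 0.282
endloop
endfacet
facet normal 0.165 -0.980 0.110
outer loop
vertex -4.028 -0.78 0.787
vertex -3.124 -0.685 0.282
vertex -2.49 -0.323 2.556
endloop
endfacet
facet normal -0.493 0.216 -0.843
outer loop
vertex -3.124 -0.685 0.282
vertex -3.55 0.143 0.744
vertex -2.646 0.237 0.239
endloop
endfacet
facet normal 0.872 -0.460 -0.170
outer loop
vertex -3.124 -0.685 0.282
vertex -2.646 0.237 0.239
vertex -2.49 -0.323 2.556
endloop
endfacet
facet normal -0.122 -0.013 0.992
outer loop
vertex -0.868 2.291 3.581
vertex -0.537 1.216 3.608
vertex 0.221 2.041 3.712
endloop
endfacet
facet normal 0.055 0.640 0.766
outer loop
vertex -0.868 2.291 3.581
vertex 0.221 2.041 3.712
vertex -0.084 2.882 3.031
endloop
endfacet
facet normal -0.436 0.851 0.292
outer loop
vertex -0.868 2.291 3.581
vertex -0.084 2.882 3.031
vertex -1.031 2.577 2.505
endloop
endfacet
facet normal -0.917 0.328 0.226
outer loop
vertex -0.868 2.291 3.581
vertex -1.031 2.577 2.505
vertex -1.311 1.548 2.862
endloop
endfacet
facet normal -0.723 -0.206 0.659
outer loop
vertex -0.868 2.291 3.581
vertex -1.311 1.548 2.862
vertex -0.537 1.216 3.608
endloop
endfacet
facet normal 0.682 0.594 0.428
outer loop
vertex -0.084 2.882 3.031
vertex 0.221 2.041 3.712
vertex 0.731 2.172 2.718
endloop
endfacet
facet normal 0.394 -0.462 0.794
outer loop
vertex 0.221 2.041 3.712
vertex -0.537 1.216 3.608
vertex 0.451 1.143 3.075
endloop
endfacet
facet normal -0.578 -0.775 0.254
outer loop
vertex -0.537 1.216 3.608
vertex -1.311 1.548 2.862
vertex -0.496 0.838 2.549
endloop
endfacet
facet normal -0.891 0.088 -0.446
outer loop
vertex -1.311 1.548 2.862
vertex -1.031 2.577 2.505
vertex -0.801 1.679 1.868
endloop
endfacet
facet normal -0.113 0.934 -0.338
outer loop
vertex -1.031 2.577 2.505
vertex -0.084 2.882 3.031
vertex -0.043 2.504 1.972
endloop
endfacet
facet normal 0.917 -0.328 -0.226
outer loop
vertex 0.288 1.429 1.999
vertex 0.731 2.172 2.718
vertex 0.451 1.143 3.075
endloop
endfacet
facet normal 0.436 -0.851 -0.292
outer loop
vertex 0.288 1.429 1.999
vertex 0.451 1.143 3.075
vertex -0.496 0.838 2.549
endloop
endfacet
facet normal -0.055 -0.640 -0.766
outer loop
vertex 0.288 1.429 1.999
vertex -0.496 0.838 2.549
vertex -0.801 1.679 1.868
endloop
endfacet
facet normal 0.122 0.013 -0.992
outer loop
vertex 0.288 1.429 1.999
vertex -0.801 1.679 1.868
vertex -0.043 2.504 1.972
endloop
endfacet
facet normal 0.723 0.206 -0.659
outer loop
vertex 0.288 1.429 1.999
vertex -0.043 2.504 1.972
vertex 0.731 2.172 2.718
endloop
endfacet
facet normal 0.891 -0.088 0.446
outer loop
vertex 0.451 1.143 3.075
vertex 0.731 2.172 2.718
vertex 0.221 2.041 3.712
endloop
endfacet
facet normal 0.113 -0.934 0.338
outer loop
vertex -0.496 0.838 2.549
vertex 0.451 1.143 3.075
vertex -0.537 1.216 3.608
endloop
endfacet
facet normal -0.682 -0.594 -0.428
outer loop
vertex -0.801 1.679 1.868
vertex -0.496 0.838 2.549
vertex -1.311 1.548 2.862
endloop
endfacet
facet normal -0.394 0.462 -0.794
outer loop
vertex -0.043 2.504 1.972
vertex -0.801 1.679 1.868
vertex -1.031 2.577 2.505
endloop
endfacet
facet normal 0.578 0.775 -0.254
outer loop
vertex 0.731 2.172 2.718
vertex -0.043 2.504 1.972
vertex -0.084 2.882 3.031
endloop
endfacet

endsolid


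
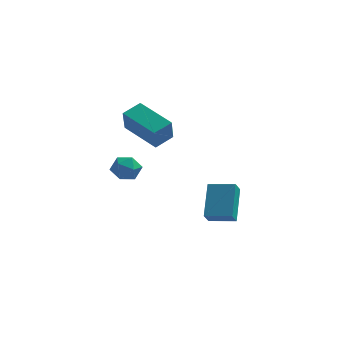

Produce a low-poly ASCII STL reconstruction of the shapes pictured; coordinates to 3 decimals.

solid 
facet normal -0.989 0.080 -0.126
outer loop
vertex 0.102 -2.197 -3.792
vertex 0.046 -0.77 -2.45
vertex 0.229 -1.605 -4.416
endloop
endfacet
facet normal 0.029 -0.728 -0.685
outer loop
vertex 1.534 -1.71 -4.25
vertex 0.102 -2.197 -3.792
vertex 0.229 -1.605 -4.416
endloop
endfacet
facet normal -0.989 0.080 -0.126
outer loop
vertex 0.229 -1.605 -4.416
vertex 0.046 -0.77 -2.45
vertex 0.173 -0.178 -3.074
endloop
endfacet
facet normal 0.146 0.681 -0.718
outer loop
vertex 0.173 -0.178 -3.074
vertex 1.534 -1.71 -4.25
vertex 0.229 -1.605 -4.416
endloop
endfacet
facet normal -0.146 -0.681 0.718
outer loop
vertex 0.102 -2.197 -3.792
vertex 1.351 -0.875 -2.284
vertex 0.046 -0.77 -2.45
endloop
endfacet
facet normal 0.029 -0.728 -0.685
outer loop
vertex 1.407 -2.302 -3.626
vertex 0.102 -2.197 -3.792
vertex 1.534 -1.71 -4.25
endloop
endfacet
facet normal -0.146 -0.681 0.718
outer loop
vertex 1.407 -2.302 -3.626
vertex 1.351 -0.875 -2.284
vertex 0.102 -2.197 -3.792
endloop
endfacet
facet normal -0.029 0.728 0.685
outer loop
vertex 0.046 -0.77 -2.45
vertex 1.351 -0.875 -2.284
vertex 0.173 -0.178 -3.074
endloop
endfacet
facet normal 0.146 0.681 -0.718
outer loop
vertex 1.478 -0.283 -2.908
vertex 1.534 -1.71 -4.25
vertex 0.173 -0.178 -3.074
endloop
endfacet
facet normal -0.029 0.728 0.685
outer loop
vertex 0.173 -0.178 -3.074
vertex 1.351 -0.875 -2.284
vertex 1.478 -0.283 -2.908
endloop
endfacet
facet normal 0.989 -0.080 0.126
outer loop
vertex 1.478 -0.283 -2.908
vertex 1.407 -2.302 -3.626
vertex 1.534 -1.71 -4.25
endloop
endfacet
facet normal 0.989 -0.080 0.126
outer loop
vertex 1.351 -0.875 -2.284
vertex 1.407 -2.302 -3.626
vertex 1.478 -0.283 -2.908
endloop
endfacet
facet normal -0.438 0.840 0.320
outer loop
vertex -3.569 -3.401 -0.374
vertex -3.556 -3.668 0.345
vertex -2.965 -3.258 0.077
endloop
endfacet
facet normal -0.037 0.966 -0.257
outer loop
vertex -3.569 -3.401 -0.374
vertex -2.965 -3.258 0.077
vertex -2.858 -3.45 -0.659
endloop
endfacet
facet normal -0.277 0.553 -0.786
outer loop
vertex -3.569 -3.401 -0.374
vertex -2.858 -3.45 -0.659
vertex -3.384 -3.978 -0.845
endloop
endfacet
facet normal -0.826 0.173 -0.536
outer loop
vertex -3.569 -3.401 -0.374
vertex -3.384 -3.978 -0.845
vertex -3.815 -4.113 -0.224
endloop
endfacet
facet normal -0.925 0.351 0.147
outer loop
vertex -3.569 -3.401 -0.374
vertex -3.815 -4.113 -0.224
vertex -3.556 -3.668 0.345
endloop
endfacet
facet normal 0.632 0.767 -0.108
outer loop
vertex -2.858 -3.45 -0.659
vertex -2.965 -3.258 0.077
vertex -2.405 -3.747 -0.116
endloop
endfacet
facet normal -0.016 0.563 0.826
outer loop
vertex -2.965 -3.258 0.077
vertex -3.556 -3.668 0.345
vertex -2.836 -3.882 0.505
endloop
endfacet
facet normal -0.805 -0.230 0.546
outer loop
vertex -3.556 -3.668 0.345
vertex -3.815 -4.113 -0.224
vertex -3.362 -4.41 0.319
endloop
endfacet
facet normal -0.646 -0.518 -0.561
outer loop
vertex -3.815 -4.113 -0.224
vertex -3.384 -3.978 -0.845
vertex -3.255 -4.602 -0.417
endloop
endfacet
facet normal 0.243 0.097 -0.965
outer loop
vertex -3.384 -3.978 -0.845
vertex -2.858 -3.45 -0.659
vertex -2.664 -4.192 -0.685
endloop
endfacet
facet normal 0.826 -0.173 0.536
outer loop
vertex -2.651 -4.459 0.034
vertex -2.405 -3.747 -0.116
vertex -2.836 -3.882 0.505
endloop
endfacet
facet normal 0.277 -0.553 0.786
outer loop
vertex -2.651 -4.459 0.034
vertex -2.836 -3.882 0.505
vertex -3.362 -4.41 0.319
endloop
endfacet
facet normal 0.037 -0.966 0.257
outer loop
vertex -2.651 -4.459 0.034
vertex -3.362 -4.41 0.319
vertex -3.255 -4.602 -0.417
endloop
endfacet
facet normal 0.438 -0.840 -0.320
outer loop
vertex -2.651 -4.459 0.034
vertex -3.255 -4.602 -0.417
vertex -2.664 -4.192 -0.685
endloop
endfacet
facet normal 0.925 -0.351 -0.147
outer loop
vertex -2.651 -4.459 0.034
vertex -2.664 -4.192 -0.685
vertex -2.405 -3.747 -0.116
endloop
endfacet
facet normal 0.646 0.518 0.561
outer loop
vertex -2.836 -3.882 0.505
vertex -2.405 -3.747 -0.116
vertex -2.965 -3.258 0.077
endloop
endfacet
facet normal -0.243 -0.097 0.965
outer loop
vertex -3.362 -4.41 0.319
vertex -2.836 -3.882 0.505
vertex -3.556 -3.668 0.345
endloop
endfacet
facet normal -0.632 -0.767 0.108
outer loop
vertex -3.255 -4.602 -0.417
vertex -3.362 -4.41 0.319
vertex -3.815 -4.113 -0.224
endloop
endfacet
facet normal 0.016 -0.563 -0.826
outer loop
vertex -2.664 -4.192 -0.685
vertex -3.255 -4.602 -0.417
vertex -3.384 -3.978 -0.845
endloop
endfacet
facet normal 0.805 0.230 -0.546
outer loop
vertex -2.405 -3.747 -0.116
vertex -2.664 -4.192 -0.685
vertex -2.858 -3.45 -0.659
endloop
endfacet
facet normal -0.611 -0.710 -0.350
outer loop
vertex -1.845 -3.93 2.11
vertex -3.459 -2.852 2.738
vertex -1.889 -3.321 0.951
endloop
endfacet
facet normal 0.791 -0.529 -0.308
outer loop
vertex -1.241 -2.568 1.322
vertex -1.845 -3.93 2.11
vertex -1.889 -3.321 0.951
endloop
endfacet
facet normal -0.611 -0.710 -0.351
outer loop
vertex -1.889 -3.321 0.951
vertex -3.459 -2.852 2.738
vertex -3.502 -2.242 1.579
endloop
endfacet
facet normal -0.034 0.465 -0.885
outer loop
vertex -3.502 -2.242 1.579
vertex -1.241 -2.568 1.322
vertex -1.889 -3.321 0.951
endloop
endfacet
facet normal 0.034 -0.465 0.885
outer loop
vertex -1.845 -3.93 2.11
vertex -2.811 -2.099 3.109
vertex -3.459 -2.852 2.738
endloop
endfacet
facet normal 0.791 -0.529 -0.308
outer loop
vertex -1.198 -3.178 2.481
vertex -1.845 -3.93 2.11
vertex -1.241 -2.568 1.322
endloop
endfacet
facet normal 0.033 -0.465 0.885
outer loop
vertex -1.198 -3.178 2.481
vertex -2.811 -2.099 3.109
vertex -1.845 -3.93 2.11
endloop
endfacet
facet normal -0.791 0.529 0.308
outer loop
vertex -3.459 -2.852 2.738
vertex -2.811 -2.099 3.109
vertex -3.502 -2.242 1.579
endloop
endfacet
facet normal -0.033 0.465 -0.885
outer loop
vertex -2.855 -1.49 1.95
vertex -1.241 -2.568 1.322
vertex -3.502 -2.242 1.579
endloop
endfacet
facet normal -0.791 0.529 0.308
outer loop
vertex -3.502 -2.242 1.579
vertex -2.811 -2.099 3.109
vertex -2.855 -1.49 1.95
endloop
endfacet
facet normal 0.611 0.710 0.351
outer loop
vertex -2.855 -1.49 1.95
vertex -1.198 -3.178 2.481
vertex -1.241 -2.568 1.322
endloop
endfacet
facet normal 0.611 0.710 0.350
outer loop
vertex -2.811 -2.099 3.109
vertex -1.198 -3.178 2.481
vertex -2.855 -1.49 1.95
endloop
endfacet

endsolid


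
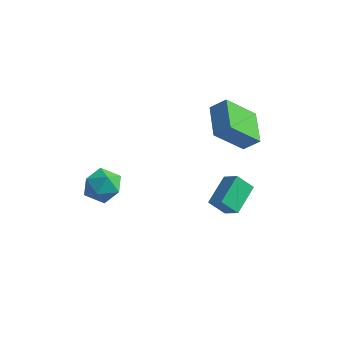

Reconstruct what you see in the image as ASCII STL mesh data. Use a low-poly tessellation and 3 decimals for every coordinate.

solid 
facet normal -0.857 -0.507 0.095
outer loop
vertex -1.224 -2.479 0.773
vertex -0.774 -3.303 0.432
vertex -0.781 -3.107 1.411
endloop
endfacet
facet normal -0.814 0.015 0.580
outer loop
vertex -1.224 -2.479 0.773
vertex -0.781 -3.107 1.411
vertex -0.679 -2.121 1.529
endloop
endfacet
facet normal -0.738 0.633 0.232
outer loop
vertex -1.224 -2.479 0.773
vertex -0.679 -2.121 1.529
vertex -0.609 -1.707 0.623
endloop
endfacet
facet normal -0.733 0.493 -0.467
outer loop
vertex -1.224 -2.479 0.773
vertex -0.609 -1.707 0.623
vertex -0.668 -2.437 -0.055
endloop
endfacet
facet normal -0.806 -0.212 -0.552
outer loop
vertex -1.224 -2.479 0.773
vertex -0.668 -2.437 -0.055
vertex -0.774 -3.303 0.432
endloop
endfacet
facet normal -0.226 -0.093 0.970
outer loop
vertex -0.679 -2.121 1.529
vertex -0.781 -3.107 1.411
vertex 0.108 -2.723 1.655
endloop
endfacet
facet normal -0.294 -0.938 0.186
outer loop
vertex -0.781 -3.107 1.411
vertex -0.774 -3.303 0.432
vertex 0.049 -3.453 0.977
endloop
endfacet
facet normal -0.213 -0.459 -0.863
outer loop
vertex -0.774 -3.303 0.432
vertex -0.668 -2.437 -0.055
vertex 0.119 -3.039 0.071
endloop
endfacet
facet normal -0.095 0.682 -0.726
outer loop
vertex -0.668 -2.437 -0.055
vertex -0.609 -1.707 0.623
vertex 0.221 -2.053 0.189
endloop
endfacet
facet normal -0.104 0.908 0.407
outer loop
vertex -0.609 -1.707 0.623
vertex -0.679 -2.121 1.529
vertex 0.214 -1.857 1.168
endloop
endfacet
facet normal 0.733 -0.493 0.467
outer loop
vertex 0.664 -2.681 0.827
vertex 0.108 -2.723 1.655
vertex 0.049 -3.453 0.977
endloop
endfacet
facet normal 0.738 -0.633 -0.232
outer loop
vertex 0.664 -2.681 0.827
vertex 0.049 -3.453 0.977
vertex 0.119 -3.039 0.071
endloop
endfacet
facet normal 0.814 -0.015 -0.580
outer loop
vertex 0.664 -2.681 0.827
vertex 0.119 -3.039 0.071
vertex 0.221 -2.053 0.189
endloop
endfacet
facet normal 0.857 0.507 -0.095
outer loop
vertex 0.664 -2.681 0.827
vertex 0.221 -2.053 0.189
vertex 0.214 -1.857 1.168
endloop
endfacet
facet normal 0.806 0.212 0.552
outer loop
vertex 0.664 -2.681 0.827
vertex 0.214 -1.857 1.168
vertex 0.108 -2.723 1.655
endloop
endfacet
facet normal 0.095 -0.682 0.726
outer loop
vertex 0.049 -3.453 0.977
vertex 0.108 -2.723 1.655
vertex -0.781 -3.107 1.411
endloop
endfacet
facet normal 0.104 -0.908 -0.407
outer loop
vertex 0.119 -3.039 0.071
vertex 0.049 -3.453 0.977
vertex -0.774 -3.303 0.432
endloop
endfacet
facet normal 0.226 0.093 -0.970
outer loop
vertex 0.221 -2.053 0.189
vertex 0.119 -3.039 0.071
vertex -0.668 -2.437 -0.055
endloop
endfacet
facet normal 0.294 0.938 -0.186
outer loop
vertex 0.214 -1.857 1.168
vertex 0.221 -2.053 0.189
vertex -0.609 -1.707 0.623
endloop
endfacet
facet normal 0.213 0.459 0.863
outer loop
vertex 0.108 -2.723 1.655
vertex 0.214 -1.857 1.168
vertex -0.679 -2.121 1.529
endloop
endfacet
facet normal -0.709 -0.262 -0.655
outer loop
vertex 3.166 1.196 3.17
vertex 2.112 2.603 3.747
vertex 4.019 2.414 1.759
endloop
endfacet
facet normal 0.570 -0.760 -0.312
outer loop
vertex 4.728 2.677 2.413
vertex 3.166 1.196 3.17
vertex 4.019 2.414 1.759
endloop
endfacet
facet normal -0.709 -0.263 -0.655
outer loop
vertex 4.019 2.414 1.759
vertex 2.112 2.603 3.747
vertex 2.965 3.821 2.335
endloop
endfacet
facet normal 0.416 0.593 -0.689
outer loop
vertex 2.965 3.821 2.335
vertex 4.728 2.677 2.413
vertex 4.019 2.414 1.759
endloop
endfacet
facet normal -0.415 -0.594 0.689
outer loop
vertex 3.166 1.196 3.17
vertex 2.821 2.866 4.401
vertex 2.112 2.603 3.747
endloop
endfacet
facet normal 0.570 -0.760 -0.312
outer loop
vertex 3.875 1.459 3.825
vertex 3.166 1.196 3.17
vertex 4.728 2.677 2.413
endloop
endfacet
facet normal -0.416 -0.594 0.689
outer loop
vertex 3.875 1.459 3.825
vertex 2.821 2.866 4.401
vertex 3.166 1.196 3.17
endloop
endfacet
facet normal -0.570 0.760 0.312
outer loop
vertex 2.112 2.603 3.747
vertex 2.821 2.866 4.401
vertex 2.965 3.821 2.335
endloop
endfacet
facet normal 0.416 0.594 -0.689
outer loop
vertex 3.674 4.084 2.99
vertex 4.728 2.677 2.413
vertex 2.965 3.821 2.335
endloop
endfacet
facet normal -0.570 0.760 0.312
outer loop
vertex 2.965 3.821 2.335
vertex 2.821 2.866 4.401
vertex 3.674 4.084 2.99
endloop
endfacet
facet normal 0.709 0.263 0.655
outer loop
vertex 3.674 4.084 2.99
vertex 3.875 1.459 3.825
vertex 4.728 2.677 2.413
endloop
endfacet
facet normal 0.709 0.263 0.655
outer loop
vertex 2.821 2.866 4.401
vertex 3.875 1.459 3.825
vertex 3.674 4.084 2.99
endloop
endfacet
facet normal -0.807 0.222 -0.547
outer loop
vertex 2.836 2.754 -0.927
vertex 3.484 3.164 -1.716
vertex 2.913 1.223 -1.662
endloop
endfacet
facet normal -0.589 -0.374 0.717
outer loop
vertex 3.736 0.996 -1.104
vertex 2.836 2.754 -0.927
vertex 2.913 1.223 -1.662
endloop
endfacet
facet normal -0.807 0.222 -0.547
outer loop
vertex 2.913 1.223 -1.662
vertex 3.484 3.164 -1.716
vertex 3.561 1.633 -2.451
endloop
endfacet
facet normal 0.044 -0.901 -0.432
outer loop
vertex 3.561 1.633 -2.451
vertex 3.736 0.996 -1.104
vertex 2.913 1.223 -1.662
endloop
endfacet
facet normal -0.044 0.901 0.432
outer loop
vertex 2.836 2.754 -0.927
vertex 4.307 2.937 -1.158
vertex 3.484 3.164 -1.716
endloop
endfacet
facet normal -0.589 -0.374 0.717
outer loop
vertex 3.659 2.527 -0.369
vertex 2.836 2.754 -0.927
vertex 3.736 0.996 -1.104
endloop
endfacet
facet normal -0.044 0.901 0.432
outer loop
vertex 3.659 2.527 -0.369
vertex 4.307 2.937 -1.158
vertex 2.836 2.754 -0.927
endloop
endfacet
facet normal 0.589 0.374 -0.717
outer loop
vertex 3.484 3.164 -1.716
vertex 4.307 2.937 -1.158
vertex 3.561 1.633 -2.451
endloop
endfacet
facet normal 0.044 -0.901 -0.432
outer loop
vertex 4.384 1.406 -1.893
vertex 3.736 0.996 -1.104
vertex 3.561 1.633 -2.451
endloop
endfacet
facet normal 0.589 0.374 -0.717
outer loop
vertex 3.561 1.633 -2.451
vertex 4.307 2.937 -1.158
vertex 4.384 1.406 -1.893
endloop
endfacet
facet normal 0.807 -0.222 0.547
outer loop
vertex 4.384 1.406 -1.893
vertex 3.659 2.527 -0.369
vertex 3.736 0.996 -1.104
endloop
endfacet
facet normal 0.807 -0.222 0.547
outer loop
vertex 4.307 2.937 -1.158
vertex 3.659 2.527 -0.369
vertex 4.384 1.406 -1.893
endloop
endfacet

endsolid


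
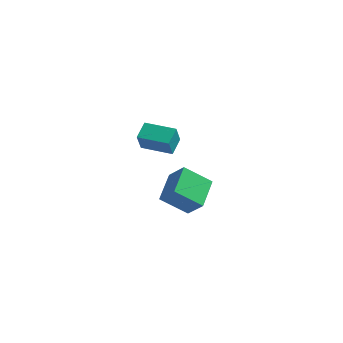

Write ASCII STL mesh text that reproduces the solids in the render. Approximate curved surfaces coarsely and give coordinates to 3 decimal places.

solid 
facet normal -0.991 0.130 -0.040
outer loop
vertex -2.939 -0.43 3.697
vertex -2.814 0.632 4.062
vertex -2.839 -0.033 2.505
endloop
endfacet
facet normal -0.111 -0.940 -0.322
outer loop
vertex -1.026 -0.272 2.578
vertex -2.939 -0.43 3.697
vertex -2.839 -0.033 2.505
endloop
endfacet
facet normal -0.991 0.130 -0.040
outer loop
vertex -2.839 -0.033 2.505
vertex -2.814 0.632 4.062
vertex -2.714 1.029 2.87
endloop
endfacet
facet normal 0.080 0.316 -0.946
outer loop
vertex -2.714 1.029 2.87
vertex -1.026 -0.272 2.578
vertex -2.839 -0.033 2.505
endloop
endfacet
facet normal -0.080 -0.316 0.946
outer loop
vertex -2.939 -0.43 3.697
vertex -1.001 0.393 4.135
vertex -2.814 0.632 4.062
endloop
endfacet
facet normal -0.111 -0.940 -0.322
outer loop
vertex -1.126 -0.669 3.77
vertex -2.939 -0.43 3.697
vertex -1.026 -0.272 2.578
endloop
endfacet
facet normal -0.080 -0.316 0.946
outer loop
vertex -1.126 -0.669 3.77
vertex -1.001 0.393 4.135
vertex -2.939 -0.43 3.697
endloop
endfacet
facet normal 0.111 0.940 0.322
outer loop
vertex -2.814 0.632 4.062
vertex -1.001 0.393 4.135
vertex -2.714 1.029 2.87
endloop
endfacet
facet normal 0.080 0.316 -0.946
outer loop
vertex -0.901 0.79 2.943
vertex -1.026 -0.272 2.578
vertex -2.714 1.029 2.87
endloop
endfacet
facet normal 0.111 0.940 0.322
outer loop
vertex -2.714 1.029 2.87
vertex -1.001 0.393 4.135
vertex -0.901 0.79 2.943
endloop
endfacet
facet normal 0.991 -0.130 0.040
outer loop
vertex -0.901 0.79 2.943
vertex -1.126 -0.669 3.77
vertex -1.026 -0.272 2.578
endloop
endfacet
facet normal 0.991 -0.130 0.040
outer loop
vertex -1.001 0.393 4.135
vertex -1.126 -0.669 3.77
vertex -0.901 0.79 2.943
endloop
endfacet
facet normal -0.594 0.222 -0.773
outer loop
vertex -2.469 2.202 -3.898
vertex -2.414 4.115 -3.391
vertex -0.877 2.461 -5.046
endloop
endfacet
facet normal -0.028 -0.966 -0.257
outer loop
vertex 0.074 2.105 -3.809
vertex -2.469 2.202 -3.898
vertex -0.877 2.461 -5.046
endloop
endfacet
facet normal -0.594 0.222 -0.773
outer loop
vertex -0.877 2.461 -5.046
vertex -2.414 4.115 -3.391
vertex -0.821 4.374 -4.539
endloop
endfacet
facet normal 0.804 0.130 -0.580
outer loop
vertex -0.821 4.374 -4.539
vertex 0.074 2.105 -3.809
vertex -0.877 2.461 -5.046
endloop
endfacet
facet normal -0.804 -0.131 0.580
outer loop
vertex -2.469 2.202 -3.898
vertex -1.463 3.759 -2.154
vertex -2.414 4.115 -3.391
endloop
endfacet
facet normal -0.028 -0.966 -0.257
outer loop
vertex -1.519 1.846 -2.661
vertex -2.469 2.202 -3.898
vertex 0.074 2.105 -3.809
endloop
endfacet
facet normal -0.804 -0.130 0.580
outer loop
vertex -1.519 1.846 -2.661
vertex -1.463 3.759 -2.154
vertex -2.469 2.202 -3.898
endloop
endfacet
facet normal 0.028 0.966 0.257
outer loop
vertex -2.414 4.115 -3.391
vertex -1.463 3.759 -2.154
vertex -0.821 4.374 -4.539
endloop
endfacet
facet normal 0.804 0.131 -0.580
outer loop
vertex 0.129 4.018 -3.302
vertex 0.074 2.105 -3.809
vertex -0.821 4.374 -4.539
endloop
endfacet
facet normal 0.028 0.966 0.257
outer loop
vertex -0.821 4.374 -4.539
vertex -1.463 3.759 -2.154
vertex 0.129 4.018 -3.302
endloop
endfacet
facet normal 0.594 -0.222 0.774
outer loop
vertex 0.129 4.018 -3.302
vertex -1.519 1.846 -2.661
vertex 0.074 2.105 -3.809
endloop
endfacet
facet normal 0.594 -0.222 0.773
outer loop
vertex -1.463 3.759 -2.154
vertex -1.519 1.846 -2.661
vertex 0.129 4.018 -3.302
endloop
endfacet

endsolid


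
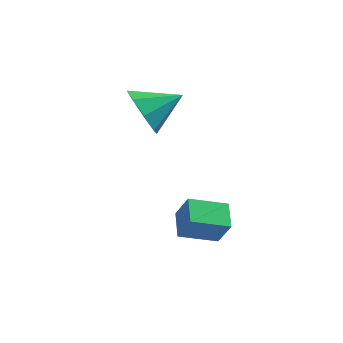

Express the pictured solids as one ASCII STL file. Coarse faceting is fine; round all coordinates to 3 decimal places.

solid 
facet normal -0.497 0.242 -0.833
outer loop
vertex 1.685 -1.988 -3.161
vertex 1.256 -1.178 -2.67
vertex 2.692 -1.225 -3.541
endloop
endfacet
facet normal 0.413 -0.779 -0.471
outer loop
vertex 3.224 -1.482 -2.65
vertex 1.685 -1.988 -3.161
vertex 2.692 -1.225 -3.541
endloop
endfacet
facet normal -0.498 0.240 -0.833
outer loop
vertex 2.692 -1.225 -3.541
vertex 1.256 -1.178 -2.67
vertex 2.263 -0.414 -3.051
endloop
endfacet
facet normal 0.763 0.578 -0.289
outer loop
vertex 2.263 -0.414 -3.051
vertex 3.224 -1.482 -2.65
vertex 2.692 -1.225 -3.541
endloop
endfacet
facet normal -0.763 -0.579 0.288
outer loop
vertex 1.685 -1.988 -3.161
vertex 1.788 -1.435 -1.779
vertex 1.256 -1.178 -2.67
endloop
endfacet
facet normal 0.413 -0.779 -0.472
outer loop
vertex 2.217 -2.246 -2.269
vertex 1.685 -1.988 -3.161
vertex 3.224 -1.482 -2.65
endloop
endfacet
facet normal -0.763 -0.578 0.288
outer loop
vertex 2.217 -2.246 -2.269
vertex 1.788 -1.435 -1.779
vertex 1.685 -1.988 -3.161
endloop
endfacet
facet normal -0.413 0.779 0.471
outer loop
vertex 1.256 -1.178 -2.67
vertex 1.788 -1.435 -1.779
vertex 2.263 -0.414 -3.051
endloop
endfacet
facet normal 0.763 0.579 -0.288
outer loop
vertex 2.795 -0.672 -2.159
vertex 3.224 -1.482 -2.65
vertex 2.263 -0.414 -3.051
endloop
endfacet
facet normal -0.413 0.779 0.472
outer loop
vertex 2.263 -0.414 -3.051
vertex 1.788 -1.435 -1.779
vertex 2.795 -0.672 -2.159
endloop
endfacet
facet normal 0.498 -0.241 0.833
outer loop
vertex 2.795 -0.672 -2.159
vertex 2.217 -2.246 -2.269
vertex 3.224 -1.482 -2.65
endloop
endfacet
facet normal 0.497 -0.241 0.834
outer loop
vertex 1.788 -1.435 -1.779
vertex 2.217 -2.246 -2.269
vertex 2.795 -0.672 -2.159
endloop
endfacet
facet normal -0.727 -0.532 -0.434
outer loop
vertex -0.018 0.243 -0.094
vertex -0.527 0.245 0.755
vertex -0.486 0.836 -0.038
endloop
endfacet
facet normal 0.642 0.557 -0.527
outer loop
vertex -0.018 0.243 -0.094
vertex -0.486 0.836 -0.038
vertex 0.527 1.015 1.385
endloop
endfacet
facet normal -0.727 -0.532 -0.434
outer loop
vertex -0.486 0.836 -0.038
vertex -0.527 0.245 0.755
vertex -0.978 1.083 0.483
endloop
endfacet
facet normal 0.199 0.945 -0.260
outer loop
vertex -0.486 0.836 -0.038
vertex -0.978 1.083 0.483
vertex 0.527 1.015 1.385
endloop
endfacet
facet normal -0.727 -0.532 -0.435
outer loop
vertex -0.978 1.083 0.483
vertex -0.527 0.245 0.755
vertex -1.206 0.839 1.163
endloop
endfacet
facet normal -0.134 0.946 0.295
outer loop
vertex -0.978 1.083 0.483
vertex -1.206 0.839 1.163
vertex 0.527 1.015 1.385
endloop
endfacet
facet normal -0.727 -0.532 -0.434
outer loop
vertex -1.206 0.839 1.163
vertex -0.527 0.245 0.755
vertex -1.036 0.247 1.604
endloop
endfacet
facet normal -0.161 0.559 0.813
outer loop
vertex -1.206 0.839 1.163
vertex -1.036 0.247 1.604
vertex 0.527 1.015 1.385
endloop
endfacet
facet normal -0.727 -0.532 -0.435
outer loop
vertex -1.036 0.247 1.604
vertex -0.527 0.245 0.755
vertex -0.568 -0.347 1.548
endloop
endfacet
facet normal 0.133 0.012 0.991
outer loop
vertex -1.036 0.247 1.604
vertex -0.568 -0.347 1.548
vertex 0.527 1.015 1.385
endloop
endfacet
facet normal -0.728 -0.531 -0.434
outer loop
vertex -0.568 -0.347 1.548
vertex -0.527 0.245 0.755
vertex -0.077 -0.594 1.027
endloop
endfacet
facet normal 0.578 -0.378 0.724
outer loop
vertex -0.568 -0.347 1.548
vertex -0.077 -0.594 1.027
vertex 0.527 1.015 1.385
endloop
endfacet
facet normal -0.727 -0.531 -0.434
outer loop
vertex -0.077 -0.594 1.027
vertex -0.527 0.245 0.755
vertex 0.151 -0.35 0.347
endloop
endfacet
facet normal 0.910 -0.379 0.169
outer loop
vertex -0.077 -0.594 1.027
vertex 0.151 -0.35 0.347
vertex 0.527 1.015 1.385
endloop
endfacet
facet normal -0.727 -0.531 -0.435
outer loop
vertex 0.151 -0.35 0.347
vertex -0.527 0.245 0.755
vertex -0.018 0.243 -0.094
endloop
endfacet
facet normal 0.937 0.007 -0.349
outer loop
vertex 0.151 -0.35 0.347
vertex -0.018 0.243 -0.094
vertex 0.527 1.015 1.385
endloop
endfacet

endsolid


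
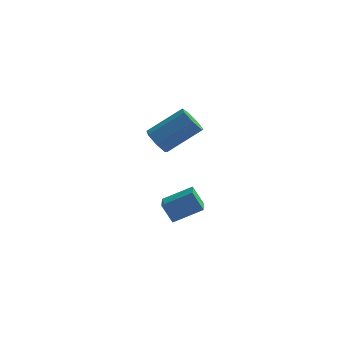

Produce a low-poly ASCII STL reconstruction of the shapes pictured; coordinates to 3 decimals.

solid 
facet normal -0.862 -0.254 -0.439
outer loop
vertex -0.176 2.989 -1.191
vertex -0.281 4.022 -1.583
vertex 0.253 2.763 -1.902
endloop
endfacet
facet normal 0.094 -0.931 0.353
outer loop
vertex 1.321 3.078 -1.357
vertex -0.176 2.989 -1.191
vertex 0.253 2.763 -1.902
endloop
endfacet
facet normal -0.862 -0.254 -0.439
outer loop
vertex 0.253 2.763 -1.902
vertex -0.281 4.022 -1.583
vertex 0.148 3.796 -2.294
endloop
endfacet
facet normal 0.499 -0.263 -0.826
outer loop
vertex 0.148 3.796 -2.294
vertex 1.321 3.078 -1.357
vertex 0.253 2.763 -1.902
endloop
endfacet
facet normal -0.499 0.263 0.826
outer loop
vertex -0.176 2.989 -1.191
vertex 0.787 4.337 -1.038
vertex -0.281 4.022 -1.583
endloop
endfacet
facet normal 0.094 -0.931 0.353
outer loop
vertex 0.892 3.304 -0.646
vertex -0.176 2.989 -1.191
vertex 1.321 3.078 -1.357
endloop
endfacet
facet normal -0.499 0.263 0.826
outer loop
vertex 0.892 3.304 -0.646
vertex 0.787 4.337 -1.038
vertex -0.176 2.989 -1.191
endloop
endfacet
facet normal -0.094 0.931 -0.353
outer loop
vertex -0.281 4.022 -1.583
vertex 0.787 4.337 -1.038
vertex 0.148 3.796 -2.294
endloop
endfacet
facet normal 0.499 -0.263 -0.826
outer loop
vertex 1.216 4.111 -1.749
vertex 1.321 3.078 -1.357
vertex 0.148 3.796 -2.294
endloop
endfacet
facet normal -0.094 0.931 -0.353
outer loop
vertex 0.148 3.796 -2.294
vertex 0.787 4.337 -1.038
vertex 1.216 4.111 -1.749
endloop
endfacet
facet normal 0.862 0.254 0.439
outer loop
vertex 1.216 4.111 -1.749
vertex 0.892 3.304 -0.646
vertex 1.321 3.078 -1.357
endloop
endfacet
facet normal 0.862 0.254 0.439
outer loop
vertex 0.787 4.337 -1.038
vertex 0.892 3.304 -0.646
vertex 1.216 4.111 -1.749
endloop
endfacet
facet normal -0.751 -0.320 -0.578
outer loop
vertex 0.06 2.856 1.756
vertex -0.31 2.874 2.227
vertex -0.189 3.307 1.83
endloop
endfacet
facet normal 0.455 0.383 -0.804
outer loop
vertex 0.06 2.856 1.756
vertex -0.189 3.307 1.83
vertex 1.261 3.369 2.681
endloop
endfacet
facet normal 0.455 0.386 -0.803
outer loop
vertex 1.261 3.369 2.681
vertex -0.189 3.307 1.83
vertex 1.011 3.819 2.756
endloop
endfacet
facet normal 0.750 0.320 0.578
outer loop
vertex 1.261 3.369 2.681
vertex 1.011 3.819 2.756
vertex 0.89 3.386 3.153
endloop
endfacet
facet normal -0.751 -0.320 -0.578
outer loop
vertex -0.189 3.307 1.83
vertex -0.31 2.874 2.227
vertex -0.53 3.432 2.204
endloop
endfacet
facet normal -0.091 0.917 -0.389
outer loop
vertex -0.189 3.307 1.83
vertex -0.53 3.432 2.204
vertex 1.011 3.819 2.756
endloop
endfacet
facet normal -0.091 0.916 -0.390
outer loop
vertex 1.011 3.819 2.756
vertex -0.53 3.432 2.204
vertex 0.671 3.944 3.129
endloop
endfacet
facet normal 0.751 0.320 0.578
outer loop
vertex 1.011 3.819 2.756
vertex 0.671 3.944 3.129
vertex 0.89 3.386 3.153
endloop
endfacet
facet normal -0.751 -0.320 -0.578
outer loop
vertex -0.53 3.432 2.204
vertex -0.31 2.874 2.227
vertex -0.705 3.136 2.595
endloop
endfacet
facet normal -0.569 0.758 0.319
outer loop
vertex -0.53 3.432 2.204
vertex -0.705 3.136 2.595
vertex 0.671 3.944 3.129
endloop
endfacet
facet normal -0.569 0.758 0.318
outer loop
vertex 0.671 3.944 3.129
vertex -0.705 3.136 2.595
vertex 0.495 3.648 3.52
endloop
endfacet
facet normal 0.750 0.319 0.579
outer loop
vertex 0.671 3.944 3.129
vertex 0.495 3.648 3.52
vertex 0.89 3.386 3.153
endloop
endfacet
facet normal -0.751 -0.319 -0.578
outer loop
vertex -0.705 3.136 2.595
vertex -0.31 2.874 2.227
vertex -0.583 2.643 2.709
endloop
endfacet
facet normal -0.618 0.029 0.786
outer loop
vertex -0.705 3.136 2.595
vertex -0.583 2.643 2.709
vertex 0.495 3.648 3.52
endloop
endfacet
facet normal -0.617 0.028 0.786
outer loop
vertex 0.495 3.648 3.52
vertex -0.583 2.643 2.709
vertex 0.618 3.155 3.634
endloop
endfacet
facet normal 0.750 0.321 0.578
outer loop
vertex 0.495 3.648 3.52
vertex 0.618 3.155 3.634
vertex 0.89 3.386 3.153
endloop
endfacet
facet normal -0.751 -0.320 -0.578
outer loop
vertex -0.583 2.643 2.709
vertex -0.31 2.874 2.227
vertex -0.256 2.324 2.461
endloop
endfacet
facet normal -0.202 -0.722 0.662
outer loop
vertex -0.583 2.643 2.709
vertex -0.256 2.324 2.461
vertex 0.618 3.155 3.634
endloop
endfacet
facet normal -0.202 -0.722 0.662
outer loop
vertex 0.618 3.155 3.634
vertex -0.256 2.324 2.461
vertex 0.945 2.836 3.386
endloop
endfacet
facet normal 0.751 0.320 0.578
outer loop
vertex 0.618 3.155 3.634
vertex 0.945 2.836 3.386
vertex 0.89 3.386 3.153
endloop
endfacet
facet normal -0.750 -0.320 -0.579
outer loop
vertex -0.256 2.324 2.461
vertex -0.31 2.874 2.227
vertex 0.031 2.419 2.037
endloop
endfacet
facet normal 0.366 -0.930 0.039
outer loop
vertex -0.256 2.324 2.461
vertex 0.031 2.419 2.037
vertex 0.945 2.836 3.386
endloop
endfacet
facet normal 0.366 -0.930 0.039
outer loop
vertex 0.945 2.836 3.386
vertex 0.031 2.419 2.037
vertex 1.232 2.931 2.962
endloop
endfacet
facet normal 0.750 0.320 0.579
outer loop
vertex 0.945 2.836 3.386
vertex 1.232 2.931 2.962
vertex 0.89 3.386 3.153
endloop
endfacet
facet normal -0.751 -0.321 -0.577
outer loop
vertex 0.031 2.419 2.037
vertex -0.31 2.874 2.227
vertex 0.06 2.856 1.756
endloop
endfacet
facet normal 0.658 -0.438 -0.613
outer loop
vertex 0.031 2.419 2.037
vertex 0.06 2.856 1.756
vertex 1.232 2.931 2.962
endloop
endfacet
facet normal 0.659 -0.437 -0.613
outer loop
vertex 1.232 2.931 2.962
vertex 0.06 2.856 1.756
vertex 1.261 3.369 2.681
endloop
endfacet
facet normal 0.750 0.321 0.578
outer loop
vertex 1.232 2.931 2.962
vertex 1.261 3.369 2.681
vertex 0.89 3.386 3.153
endloop
endfacet

endsolid
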